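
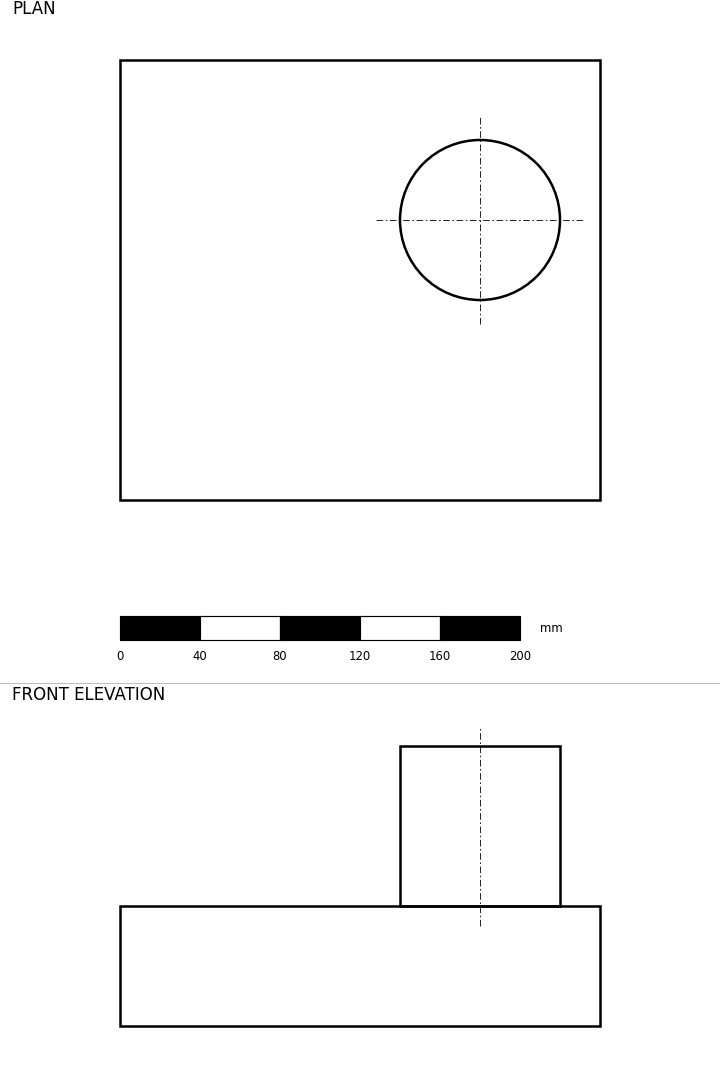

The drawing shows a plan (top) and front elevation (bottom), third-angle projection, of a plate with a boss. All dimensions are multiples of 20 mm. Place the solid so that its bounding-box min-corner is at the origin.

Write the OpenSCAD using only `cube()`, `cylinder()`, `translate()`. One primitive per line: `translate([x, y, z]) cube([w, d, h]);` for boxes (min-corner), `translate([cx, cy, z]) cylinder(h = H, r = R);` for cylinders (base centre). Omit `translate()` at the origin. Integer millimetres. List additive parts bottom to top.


cube([240, 220, 60]);
translate([180, 140, 60]) cylinder(h = 80, r = 40);


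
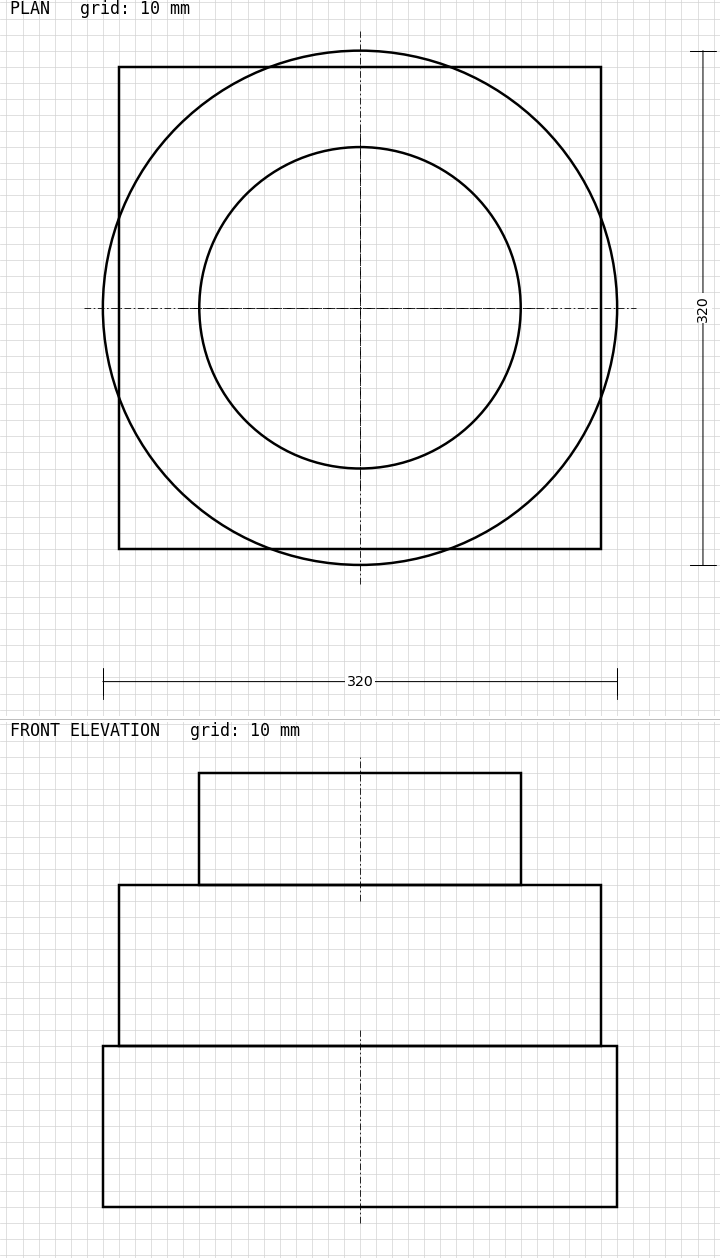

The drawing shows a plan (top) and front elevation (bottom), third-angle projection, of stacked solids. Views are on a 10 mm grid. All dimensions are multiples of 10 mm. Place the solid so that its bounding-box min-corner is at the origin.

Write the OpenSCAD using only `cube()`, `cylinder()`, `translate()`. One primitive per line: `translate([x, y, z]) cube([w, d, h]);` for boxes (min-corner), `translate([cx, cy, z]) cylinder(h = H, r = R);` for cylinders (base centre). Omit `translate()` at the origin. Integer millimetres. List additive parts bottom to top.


translate([160, 160, 0]) cylinder(h = 100, r = 160);
translate([10, 10, 100]) cube([300, 300, 100]);
translate([160, 160, 200]) cylinder(h = 70, r = 100);


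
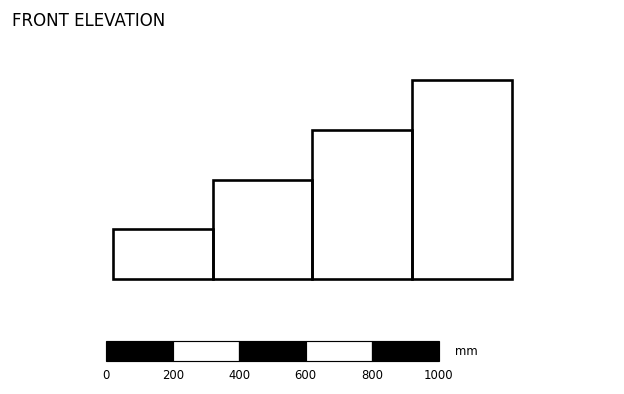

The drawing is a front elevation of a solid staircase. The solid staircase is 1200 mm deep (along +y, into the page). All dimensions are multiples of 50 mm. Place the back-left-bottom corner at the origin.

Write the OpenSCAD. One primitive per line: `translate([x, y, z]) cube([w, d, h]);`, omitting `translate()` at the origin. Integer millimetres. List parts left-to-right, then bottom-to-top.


cube([300, 1200, 150]);
translate([300, 0, 0]) cube([300, 1200, 300]);
translate([600, 0, 0]) cube([300, 1200, 450]);
translate([900, 0, 0]) cube([300, 1200, 600]);


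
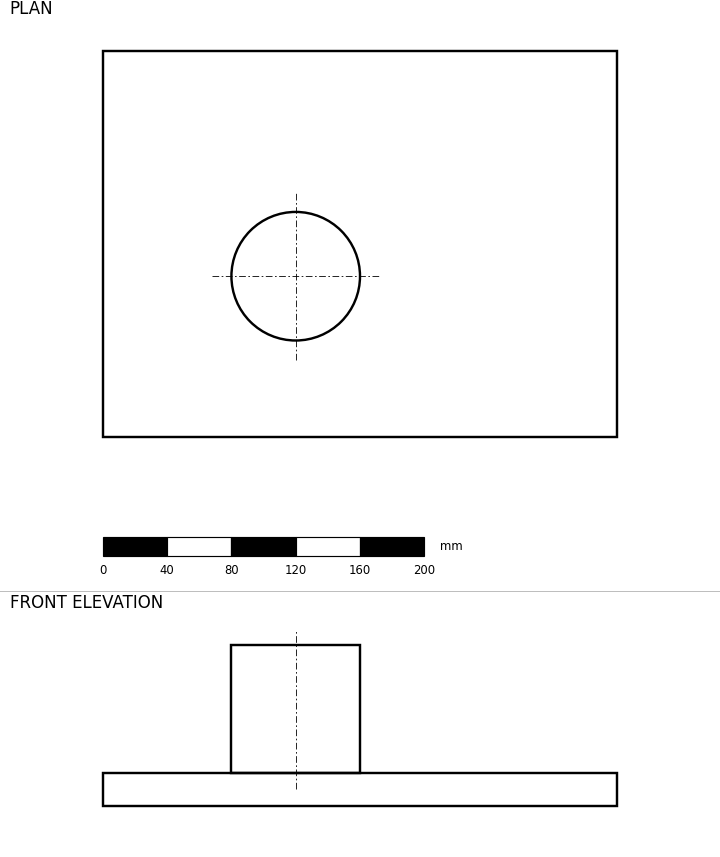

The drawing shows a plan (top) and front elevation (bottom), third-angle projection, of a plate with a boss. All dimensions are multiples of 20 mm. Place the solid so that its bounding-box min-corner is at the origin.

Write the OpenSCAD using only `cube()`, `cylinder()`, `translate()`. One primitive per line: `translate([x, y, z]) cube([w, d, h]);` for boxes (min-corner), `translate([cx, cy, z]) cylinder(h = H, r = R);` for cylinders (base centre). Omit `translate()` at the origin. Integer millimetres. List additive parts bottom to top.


cube([320, 240, 20]);
translate([120, 100, 20]) cylinder(h = 80, r = 40);


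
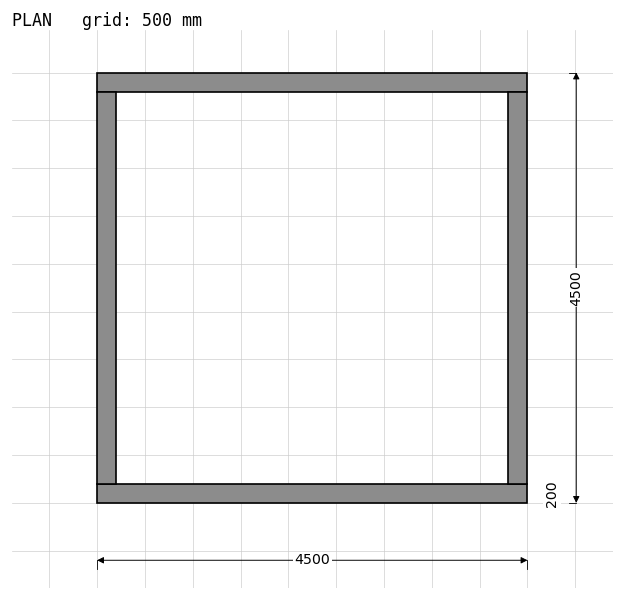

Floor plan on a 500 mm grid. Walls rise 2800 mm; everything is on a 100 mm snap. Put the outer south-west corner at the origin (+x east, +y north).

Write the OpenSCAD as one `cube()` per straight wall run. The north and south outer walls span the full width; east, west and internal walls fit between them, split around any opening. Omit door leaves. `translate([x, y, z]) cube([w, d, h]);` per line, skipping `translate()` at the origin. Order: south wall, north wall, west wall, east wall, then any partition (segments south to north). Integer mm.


cube([4500, 200, 2800]);
translate([0, 4300, 0]) cube([4500, 200, 2800]);
translate([0, 200, 0]) cube([200, 4100, 2800]);
translate([4300, 200, 0]) cube([200, 4100, 2800]);


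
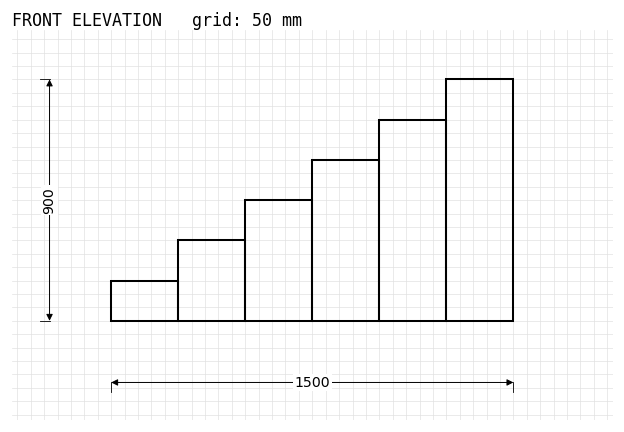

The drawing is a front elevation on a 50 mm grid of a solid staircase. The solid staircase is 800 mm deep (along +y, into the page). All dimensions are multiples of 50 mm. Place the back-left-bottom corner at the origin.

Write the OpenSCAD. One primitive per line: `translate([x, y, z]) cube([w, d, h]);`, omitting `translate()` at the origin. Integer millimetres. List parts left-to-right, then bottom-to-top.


cube([250, 800, 150]);
translate([250, 0, 0]) cube([250, 800, 300]);
translate([500, 0, 0]) cube([250, 800, 450]);
translate([750, 0, 0]) cube([250, 800, 600]);
translate([1000, 0, 0]) cube([250, 800, 750]);
translate([1250, 0, 0]) cube([250, 800, 900]);


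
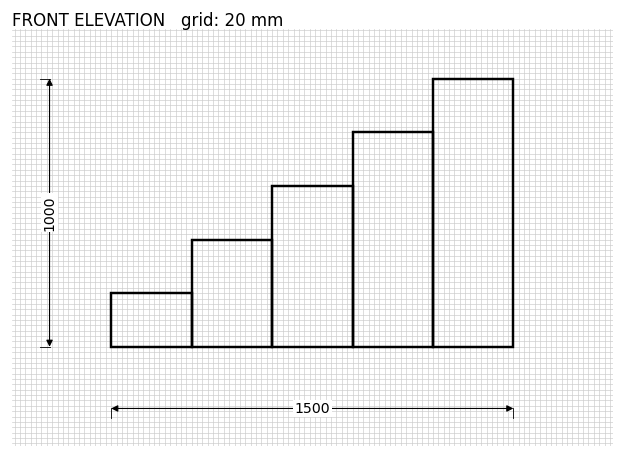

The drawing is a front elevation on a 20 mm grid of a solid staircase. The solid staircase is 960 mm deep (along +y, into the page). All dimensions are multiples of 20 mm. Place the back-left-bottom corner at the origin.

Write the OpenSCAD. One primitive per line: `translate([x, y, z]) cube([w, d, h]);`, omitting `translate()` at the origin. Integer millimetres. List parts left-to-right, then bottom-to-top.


cube([300, 960, 200]);
translate([300, 0, 0]) cube([300, 960, 400]);
translate([600, 0, 0]) cube([300, 960, 600]);
translate([900, 0, 0]) cube([300, 960, 800]);
translate([1200, 0, 0]) cube([300, 960, 1000]);


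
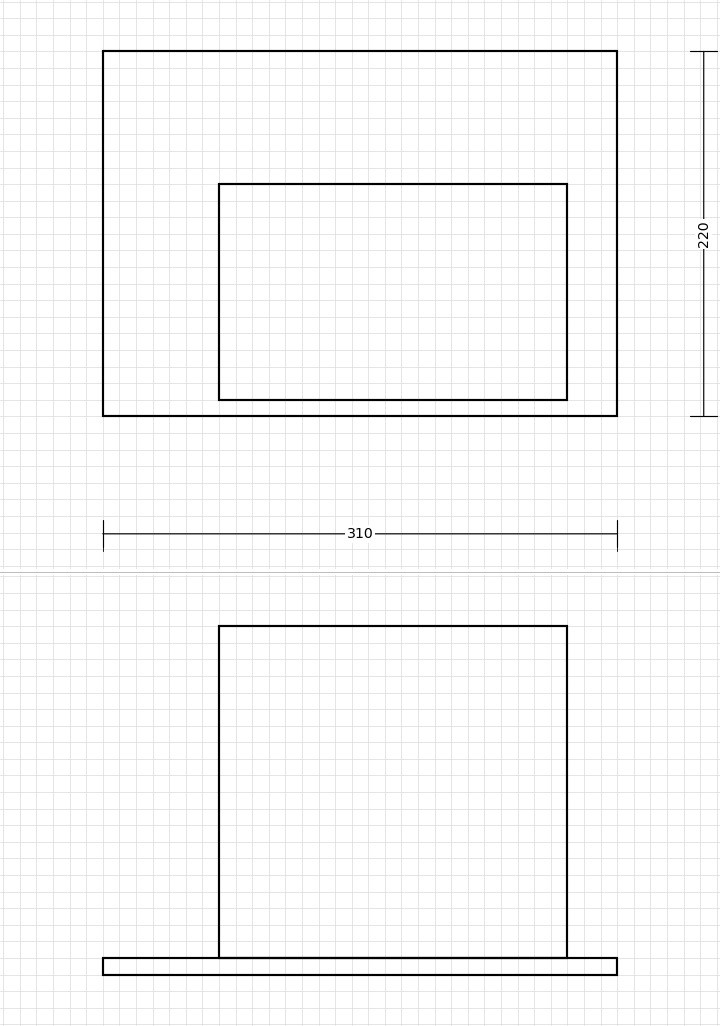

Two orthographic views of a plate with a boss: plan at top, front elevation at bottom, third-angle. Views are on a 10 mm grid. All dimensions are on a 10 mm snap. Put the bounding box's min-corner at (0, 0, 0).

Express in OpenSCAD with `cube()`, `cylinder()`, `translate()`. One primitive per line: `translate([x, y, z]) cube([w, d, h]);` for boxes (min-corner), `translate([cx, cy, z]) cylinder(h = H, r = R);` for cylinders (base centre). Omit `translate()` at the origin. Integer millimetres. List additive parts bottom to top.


cube([310, 220, 10]);
translate([70, 10, 10]) cube([210, 130, 200]);


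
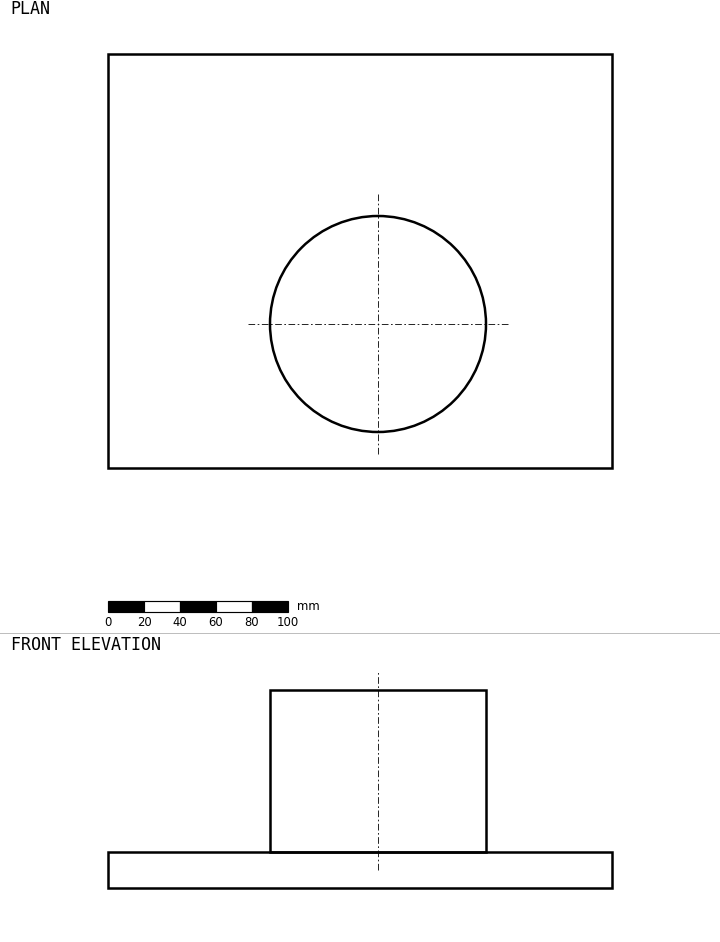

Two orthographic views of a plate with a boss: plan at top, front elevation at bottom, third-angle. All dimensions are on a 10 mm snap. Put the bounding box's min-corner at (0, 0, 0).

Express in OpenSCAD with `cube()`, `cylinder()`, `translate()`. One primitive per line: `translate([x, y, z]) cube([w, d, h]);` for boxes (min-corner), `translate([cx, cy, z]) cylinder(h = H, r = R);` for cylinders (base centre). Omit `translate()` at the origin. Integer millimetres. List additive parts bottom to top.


cube([280, 230, 20]);
translate([150, 80, 20]) cylinder(h = 90, r = 60);


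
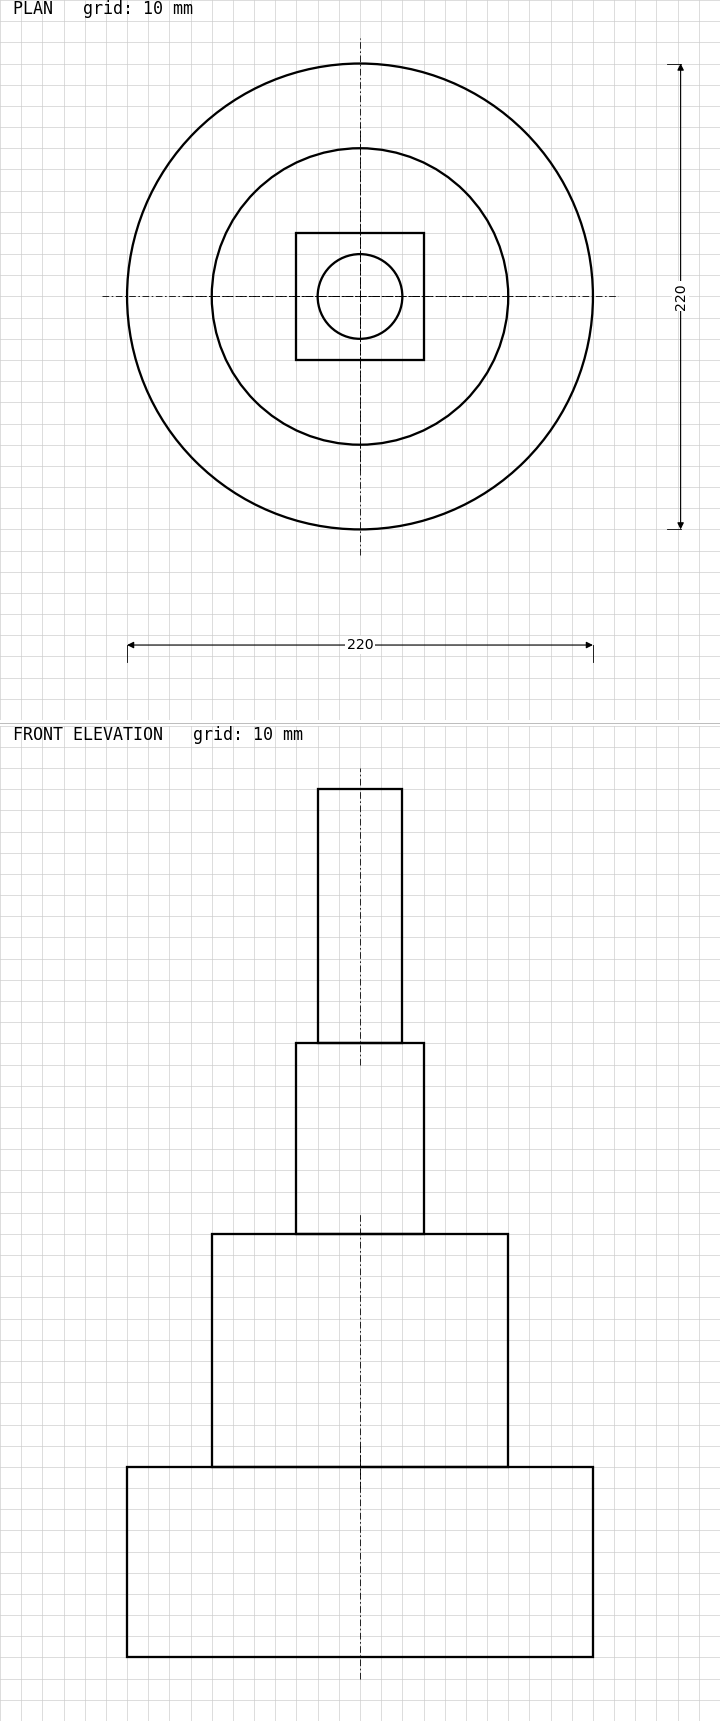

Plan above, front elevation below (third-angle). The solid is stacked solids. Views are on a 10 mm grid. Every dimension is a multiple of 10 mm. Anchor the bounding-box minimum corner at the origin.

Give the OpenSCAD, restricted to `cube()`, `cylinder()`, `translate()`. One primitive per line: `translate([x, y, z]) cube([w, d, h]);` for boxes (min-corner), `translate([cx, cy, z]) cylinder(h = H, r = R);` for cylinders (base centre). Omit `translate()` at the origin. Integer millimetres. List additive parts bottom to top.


translate([110, 110, 0]) cylinder(h = 90, r = 110);
translate([110, 110, 90]) cylinder(h = 110, r = 70);
translate([80, 80, 200]) cube([60, 60, 90]);
translate([110, 110, 290]) cylinder(h = 120, r = 20);


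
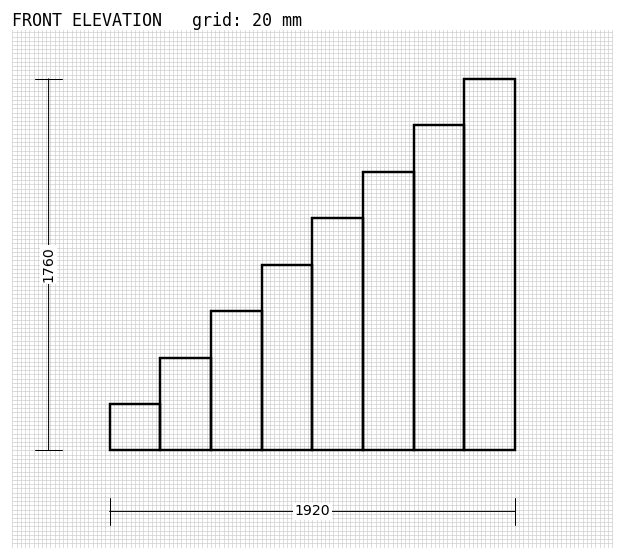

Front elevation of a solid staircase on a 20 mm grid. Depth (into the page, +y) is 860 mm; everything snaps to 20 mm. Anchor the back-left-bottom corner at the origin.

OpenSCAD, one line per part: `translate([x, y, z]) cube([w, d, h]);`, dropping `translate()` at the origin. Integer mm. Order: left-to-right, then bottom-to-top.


cube([240, 860, 220]);
translate([240, 0, 0]) cube([240, 860, 440]);
translate([480, 0, 0]) cube([240, 860, 660]);
translate([720, 0, 0]) cube([240, 860, 880]);
translate([960, 0, 0]) cube([240, 860, 1100]);
translate([1200, 0, 0]) cube([240, 860, 1320]);
translate([1440, 0, 0]) cube([240, 860, 1540]);
translate([1680, 0, 0]) cube([240, 860, 1760]);


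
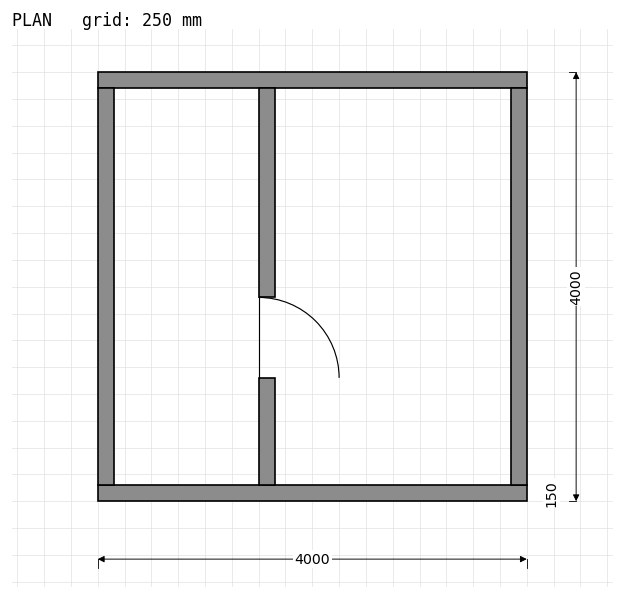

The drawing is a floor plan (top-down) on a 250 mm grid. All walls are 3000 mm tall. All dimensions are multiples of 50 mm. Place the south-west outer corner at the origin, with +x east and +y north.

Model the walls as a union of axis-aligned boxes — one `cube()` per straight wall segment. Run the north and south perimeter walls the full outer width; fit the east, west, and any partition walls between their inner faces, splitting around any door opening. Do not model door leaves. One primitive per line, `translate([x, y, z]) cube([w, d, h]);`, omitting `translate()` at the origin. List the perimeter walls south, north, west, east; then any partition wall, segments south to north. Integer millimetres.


cube([4000, 150, 3000]);
translate([0, 3850, 0]) cube([4000, 150, 3000]);
translate([0, 150, 0]) cube([150, 3700, 3000]);
translate([3850, 150, 0]) cube([150, 3700, 3000]);
translate([1500, 150, 0]) cube([150, 1000, 3000]);
translate([1500, 1900, 0]) cube([150, 1950, 3000]);


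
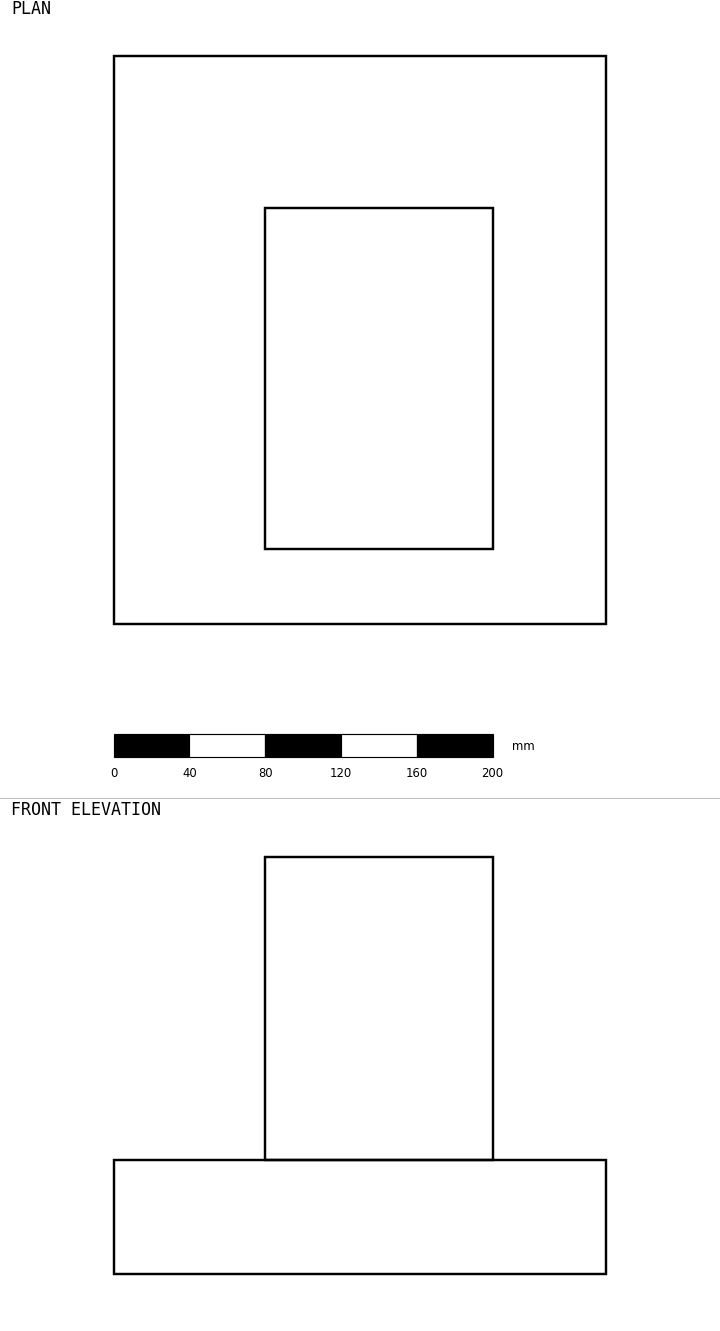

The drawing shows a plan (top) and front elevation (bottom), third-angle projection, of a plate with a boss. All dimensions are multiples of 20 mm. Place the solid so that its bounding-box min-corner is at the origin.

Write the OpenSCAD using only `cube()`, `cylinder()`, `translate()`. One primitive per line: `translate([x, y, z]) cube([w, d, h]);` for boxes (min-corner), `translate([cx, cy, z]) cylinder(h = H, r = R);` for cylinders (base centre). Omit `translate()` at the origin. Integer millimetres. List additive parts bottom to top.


cube([260, 300, 60]);
translate([80, 40, 60]) cube([120, 180, 160]);


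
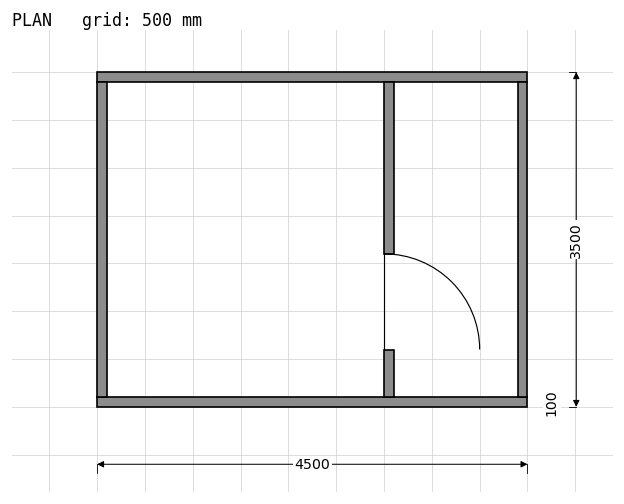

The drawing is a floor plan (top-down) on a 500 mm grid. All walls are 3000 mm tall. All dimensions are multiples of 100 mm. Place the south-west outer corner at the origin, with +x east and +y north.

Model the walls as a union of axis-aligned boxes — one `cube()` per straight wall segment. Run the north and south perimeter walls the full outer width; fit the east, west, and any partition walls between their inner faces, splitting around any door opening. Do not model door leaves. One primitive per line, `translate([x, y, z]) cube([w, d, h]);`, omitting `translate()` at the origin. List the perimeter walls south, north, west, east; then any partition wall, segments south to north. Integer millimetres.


cube([4500, 100, 3000]);
translate([0, 3400, 0]) cube([4500, 100, 3000]);
translate([0, 100, 0]) cube([100, 3300, 3000]);
translate([4400, 100, 0]) cube([100, 3300, 3000]);
translate([3000, 100, 0]) cube([100, 500, 3000]);
translate([3000, 1600, 0]) cube([100, 1800, 3000]);


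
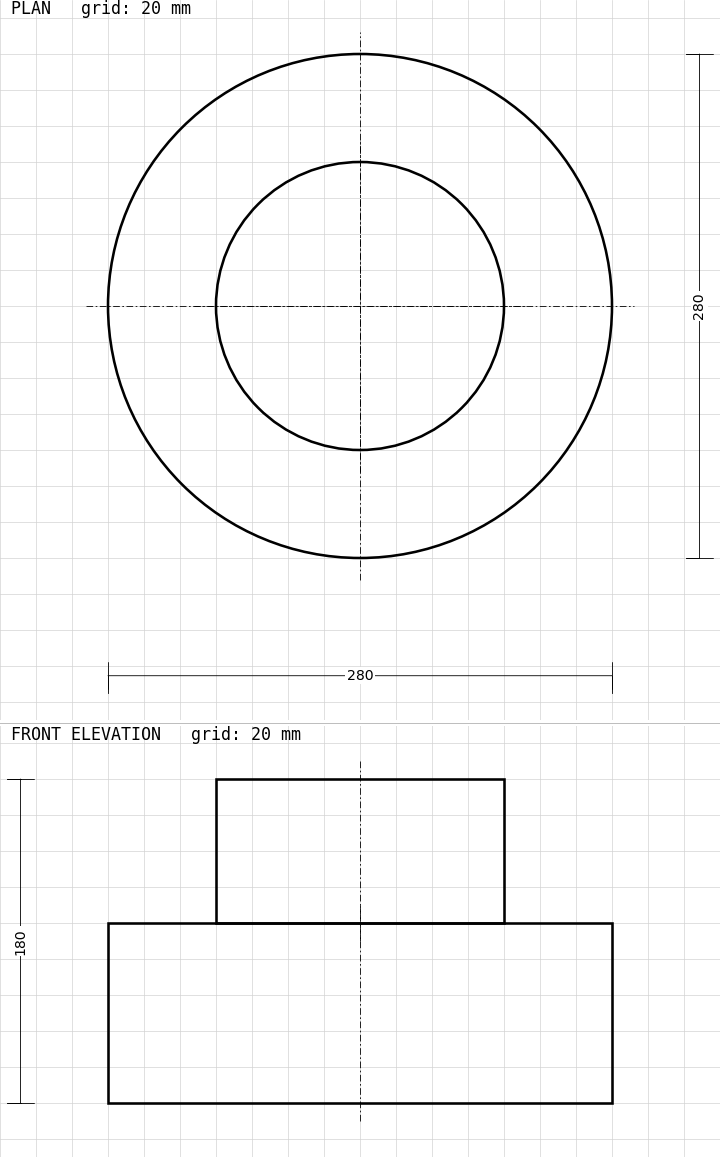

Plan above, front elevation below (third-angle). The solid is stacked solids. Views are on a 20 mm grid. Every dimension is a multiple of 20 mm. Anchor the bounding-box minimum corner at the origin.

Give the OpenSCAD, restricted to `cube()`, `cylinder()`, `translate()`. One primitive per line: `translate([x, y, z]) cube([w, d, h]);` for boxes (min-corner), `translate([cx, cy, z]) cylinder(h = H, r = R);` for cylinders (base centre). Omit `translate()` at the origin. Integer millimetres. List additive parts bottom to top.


translate([140, 140, 0]) cylinder(h = 100, r = 140);
translate([140, 140, 100]) cylinder(h = 80, r = 80);


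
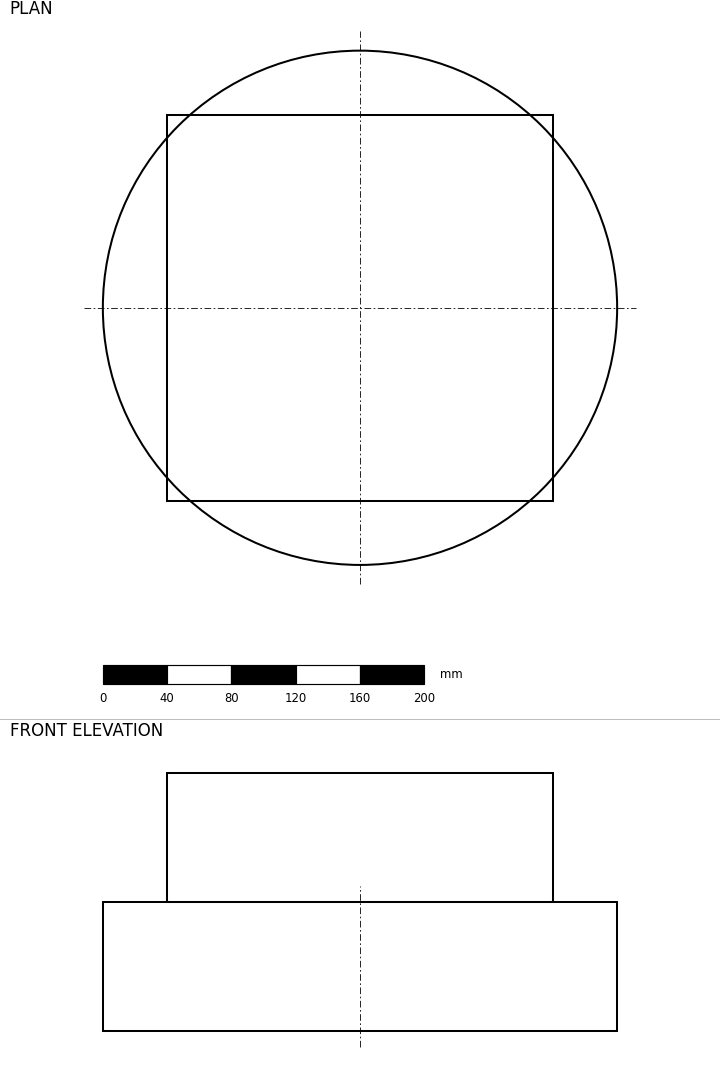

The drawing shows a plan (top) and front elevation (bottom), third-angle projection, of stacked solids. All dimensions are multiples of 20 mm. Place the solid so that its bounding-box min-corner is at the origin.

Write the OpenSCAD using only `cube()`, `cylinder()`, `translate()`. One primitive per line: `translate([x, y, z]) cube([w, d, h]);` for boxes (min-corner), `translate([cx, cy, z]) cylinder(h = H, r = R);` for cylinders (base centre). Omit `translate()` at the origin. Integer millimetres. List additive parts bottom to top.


translate([160, 160, 0]) cylinder(h = 80, r = 160);
translate([40, 40, 80]) cube([240, 240, 80]);


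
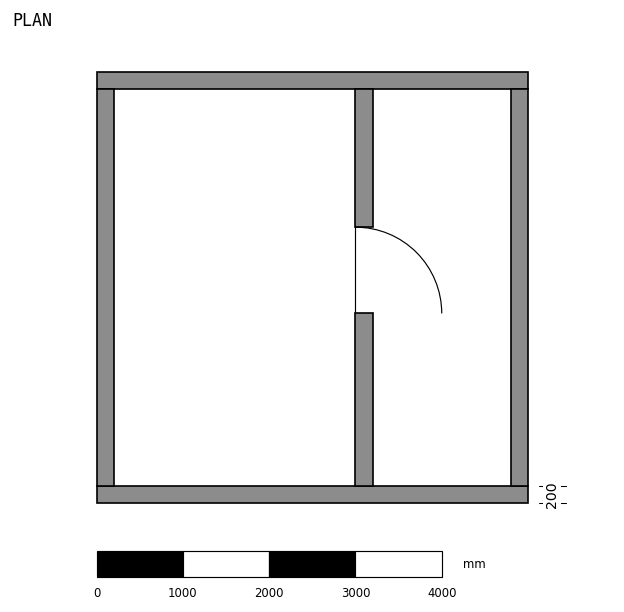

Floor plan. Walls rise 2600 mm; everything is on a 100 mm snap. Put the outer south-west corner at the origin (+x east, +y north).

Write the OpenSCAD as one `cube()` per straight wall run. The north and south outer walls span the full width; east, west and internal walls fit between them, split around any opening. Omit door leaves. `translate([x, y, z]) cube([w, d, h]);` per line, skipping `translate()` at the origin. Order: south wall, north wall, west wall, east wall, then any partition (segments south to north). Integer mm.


cube([5000, 200, 2600]);
translate([0, 4800, 0]) cube([5000, 200, 2600]);
translate([0, 200, 0]) cube([200, 4600, 2600]);
translate([4800, 200, 0]) cube([200, 4600, 2600]);
translate([3000, 200, 0]) cube([200, 2000, 2600]);
translate([3000, 3200, 0]) cube([200, 1600, 2600]);


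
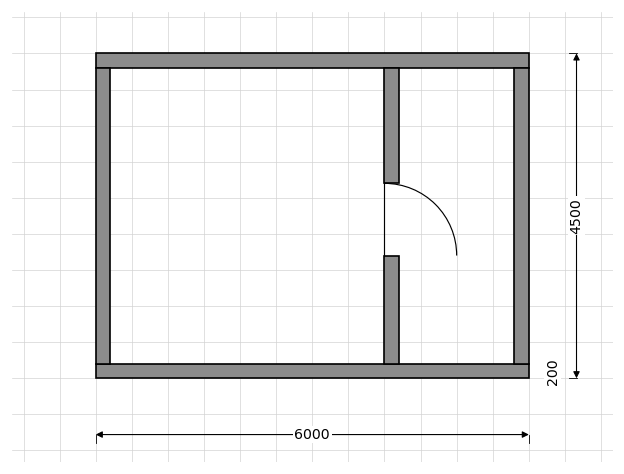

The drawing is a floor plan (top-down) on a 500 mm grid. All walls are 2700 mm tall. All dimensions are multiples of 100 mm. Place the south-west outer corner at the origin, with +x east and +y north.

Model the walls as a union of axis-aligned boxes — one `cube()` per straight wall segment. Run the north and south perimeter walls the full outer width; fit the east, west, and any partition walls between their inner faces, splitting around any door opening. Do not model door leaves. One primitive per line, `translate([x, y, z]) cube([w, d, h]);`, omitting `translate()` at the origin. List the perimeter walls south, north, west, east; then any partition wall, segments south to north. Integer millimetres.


cube([6000, 200, 2700]);
translate([0, 4300, 0]) cube([6000, 200, 2700]);
translate([0, 200, 0]) cube([200, 4100, 2700]);
translate([5800, 200, 0]) cube([200, 4100, 2700]);
translate([4000, 200, 0]) cube([200, 1500, 2700]);
translate([4000, 2700, 0]) cube([200, 1600, 2700]);


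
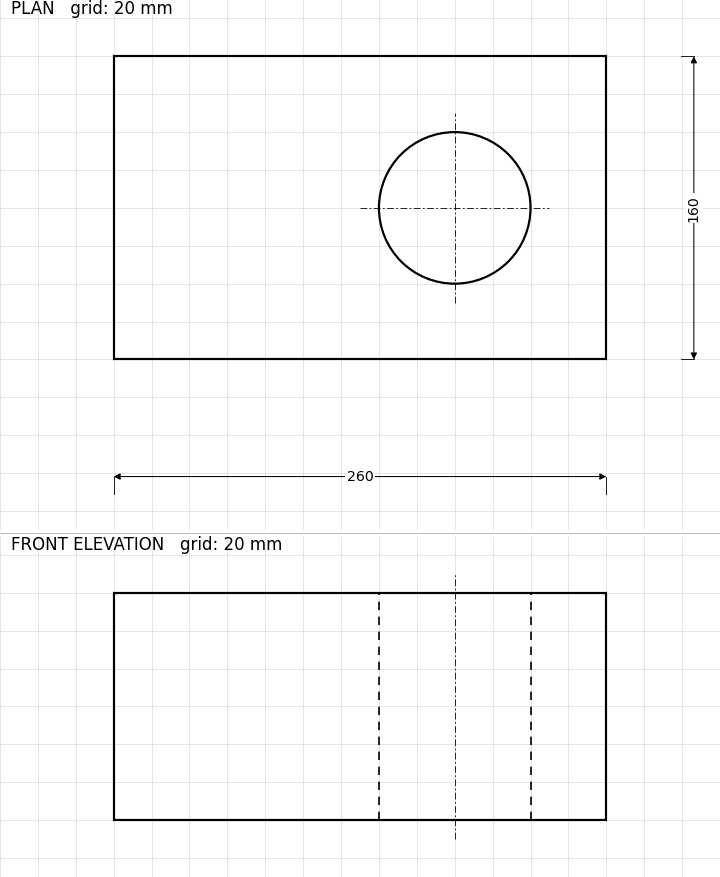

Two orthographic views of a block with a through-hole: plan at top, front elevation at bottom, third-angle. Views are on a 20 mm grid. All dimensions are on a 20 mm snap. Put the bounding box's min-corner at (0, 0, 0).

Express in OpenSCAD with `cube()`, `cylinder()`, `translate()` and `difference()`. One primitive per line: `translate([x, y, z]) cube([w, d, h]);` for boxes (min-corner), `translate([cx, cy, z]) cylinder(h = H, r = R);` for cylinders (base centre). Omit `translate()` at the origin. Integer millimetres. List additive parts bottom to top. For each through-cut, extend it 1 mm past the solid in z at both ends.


difference() {
  cube([260, 160, 120]);
  translate([180, 80, -1]) cylinder(h = 122, r = 40);
}


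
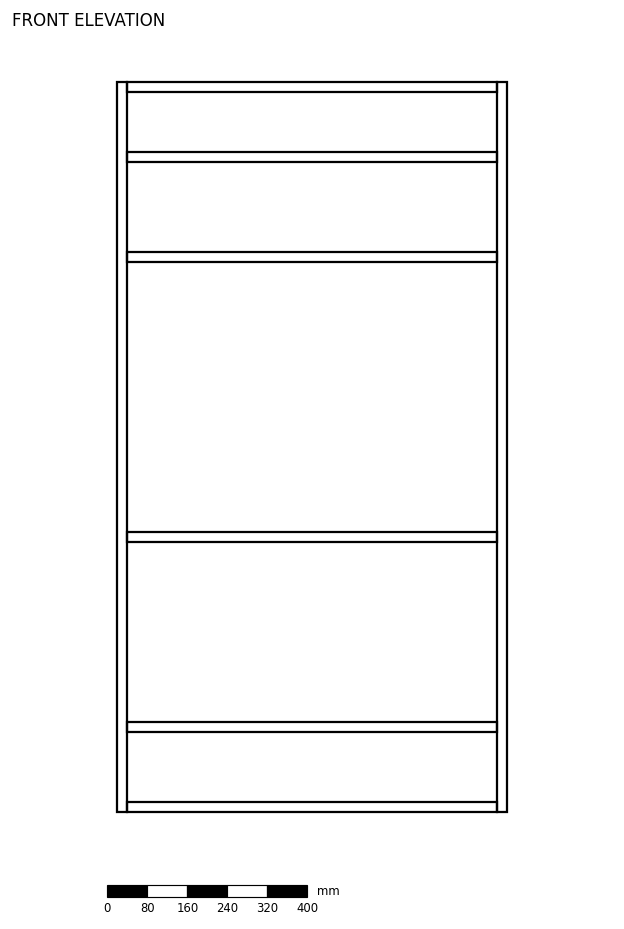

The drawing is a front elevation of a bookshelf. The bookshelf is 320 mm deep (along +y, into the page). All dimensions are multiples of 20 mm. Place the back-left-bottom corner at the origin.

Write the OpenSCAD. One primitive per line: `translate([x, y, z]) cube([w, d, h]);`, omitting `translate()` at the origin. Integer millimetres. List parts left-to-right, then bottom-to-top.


cube([20, 320, 1460]);
translate([20, 0, 0]) cube([740, 320, 20]);
translate([20, 0, 160]) cube([740, 320, 20]);
translate([20, 0, 540]) cube([740, 320, 20]);
translate([20, 0, 1100]) cube([740, 320, 20]);
translate([20, 0, 1300]) cube([740, 320, 20]);
translate([20, 0, 1440]) cube([740, 320, 20]);
translate([760, 0, 0]) cube([20, 320, 1460]);


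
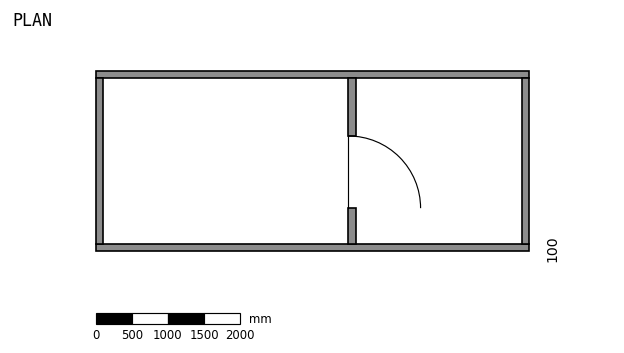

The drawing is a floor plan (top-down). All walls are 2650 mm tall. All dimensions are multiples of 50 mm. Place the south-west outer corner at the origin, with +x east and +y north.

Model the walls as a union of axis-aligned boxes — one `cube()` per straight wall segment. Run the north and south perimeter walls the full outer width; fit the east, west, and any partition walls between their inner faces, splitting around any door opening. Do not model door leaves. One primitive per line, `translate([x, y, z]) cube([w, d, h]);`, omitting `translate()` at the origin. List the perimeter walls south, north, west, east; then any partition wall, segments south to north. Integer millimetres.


cube([6000, 100, 2650]);
translate([0, 2400, 0]) cube([6000, 100, 2650]);
translate([0, 100, 0]) cube([100, 2300, 2650]);
translate([5900, 100, 0]) cube([100, 2300, 2650]);
translate([3500, 100, 0]) cube([100, 500, 2650]);
translate([3500, 1600, 0]) cube([100, 800, 2650]);


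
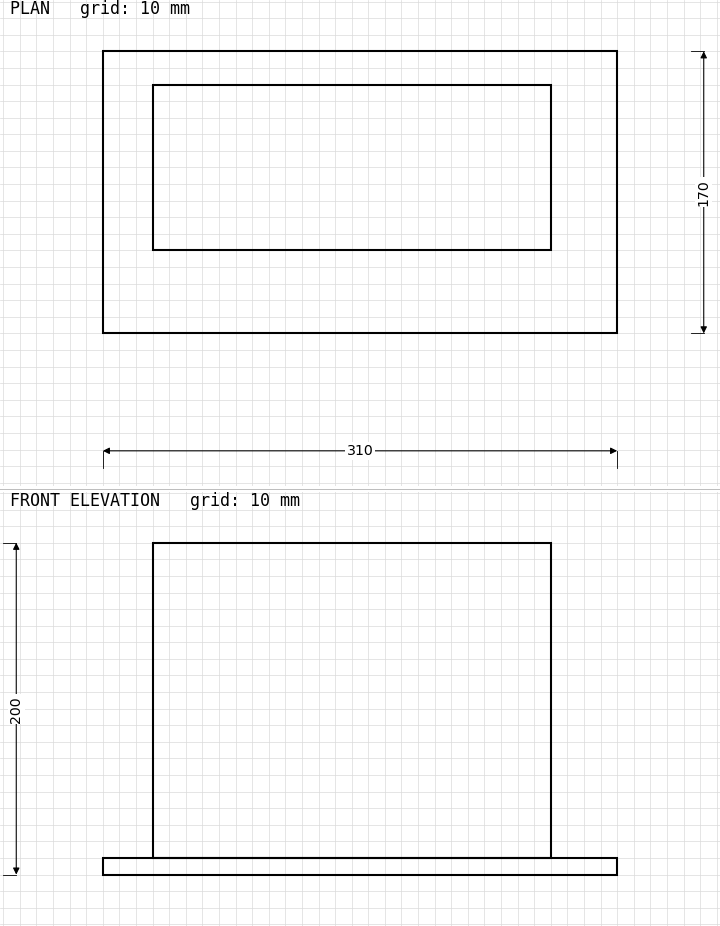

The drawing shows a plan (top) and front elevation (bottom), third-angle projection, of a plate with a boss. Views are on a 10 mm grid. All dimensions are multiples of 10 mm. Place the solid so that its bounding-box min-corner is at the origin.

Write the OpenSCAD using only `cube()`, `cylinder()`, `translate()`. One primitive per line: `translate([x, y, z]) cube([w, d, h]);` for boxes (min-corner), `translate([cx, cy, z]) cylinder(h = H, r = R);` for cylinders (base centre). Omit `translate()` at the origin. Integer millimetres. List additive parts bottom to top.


cube([310, 170, 10]);
translate([30, 50, 10]) cube([240, 100, 190]);


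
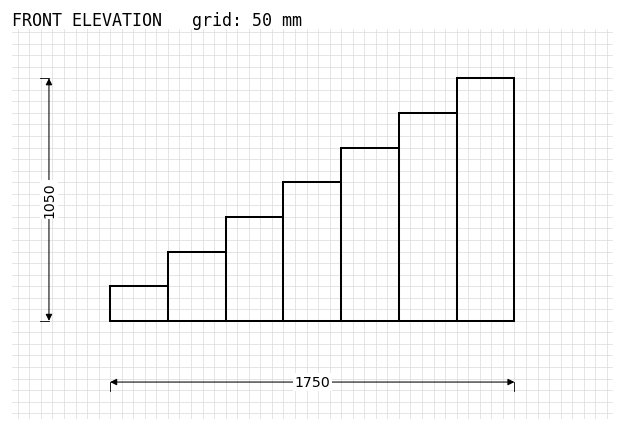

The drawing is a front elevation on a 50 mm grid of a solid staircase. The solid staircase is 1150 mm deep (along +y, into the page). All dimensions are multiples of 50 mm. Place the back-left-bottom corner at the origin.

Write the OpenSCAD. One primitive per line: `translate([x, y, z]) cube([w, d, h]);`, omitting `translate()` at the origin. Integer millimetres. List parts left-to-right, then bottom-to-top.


cube([250, 1150, 150]);
translate([250, 0, 0]) cube([250, 1150, 300]);
translate([500, 0, 0]) cube([250, 1150, 450]);
translate([750, 0, 0]) cube([250, 1150, 600]);
translate([1000, 0, 0]) cube([250, 1150, 750]);
translate([1250, 0, 0]) cube([250, 1150, 900]);
translate([1500, 0, 0]) cube([250, 1150, 1050]);


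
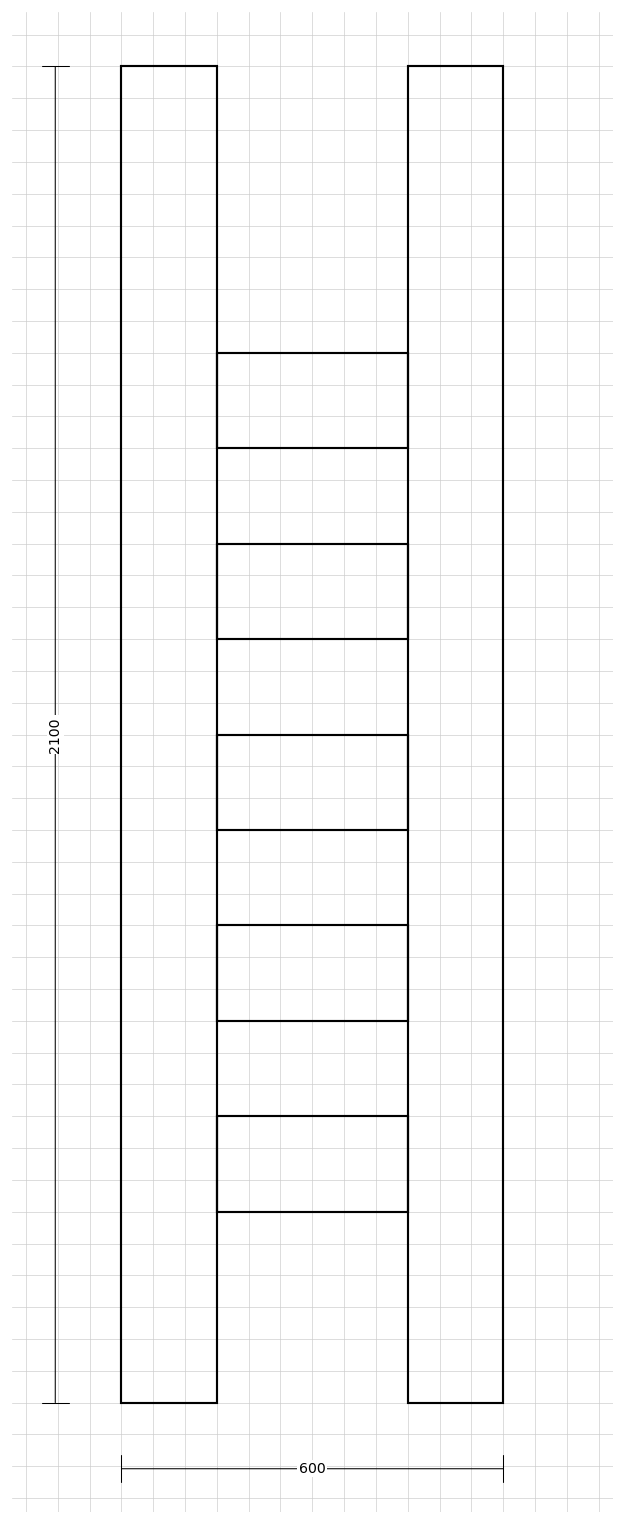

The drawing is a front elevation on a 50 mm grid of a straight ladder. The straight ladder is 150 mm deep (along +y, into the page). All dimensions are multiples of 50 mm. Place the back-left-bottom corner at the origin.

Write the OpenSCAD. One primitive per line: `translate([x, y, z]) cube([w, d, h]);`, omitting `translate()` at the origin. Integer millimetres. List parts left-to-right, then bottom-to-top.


cube([150, 150, 2100]);
translate([150, 0, 300]) cube([300, 150, 150]);
translate([150, 0, 600]) cube([300, 150, 150]);
translate([150, 0, 900]) cube([300, 150, 150]);
translate([150, 0, 1200]) cube([300, 150, 150]);
translate([150, 0, 1500]) cube([300, 150, 150]);
translate([450, 0, 0]) cube([150, 150, 2100]);


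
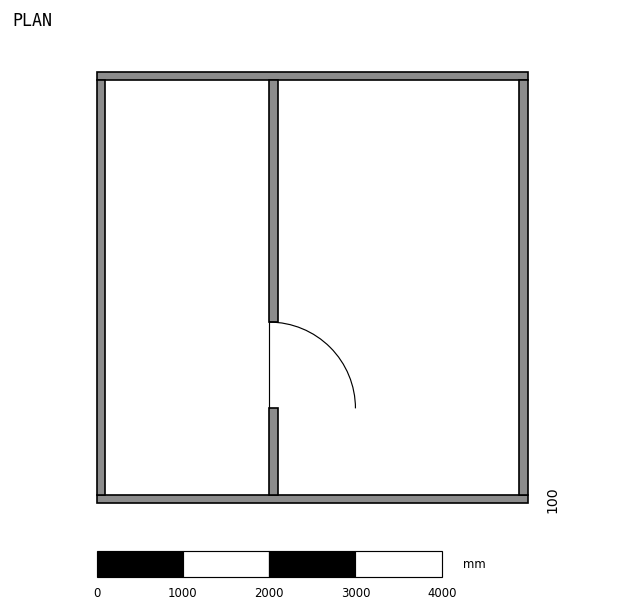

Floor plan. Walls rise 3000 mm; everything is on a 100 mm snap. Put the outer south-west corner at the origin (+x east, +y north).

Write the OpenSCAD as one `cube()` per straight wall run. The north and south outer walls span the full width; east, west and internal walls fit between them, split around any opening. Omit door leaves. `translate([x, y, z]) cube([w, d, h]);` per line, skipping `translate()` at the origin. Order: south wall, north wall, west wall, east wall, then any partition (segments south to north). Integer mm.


cube([5000, 100, 3000]);
translate([0, 4900, 0]) cube([5000, 100, 3000]);
translate([0, 100, 0]) cube([100, 4800, 3000]);
translate([4900, 100, 0]) cube([100, 4800, 3000]);
translate([2000, 100, 0]) cube([100, 1000, 3000]);
translate([2000, 2100, 0]) cube([100, 2800, 3000]);


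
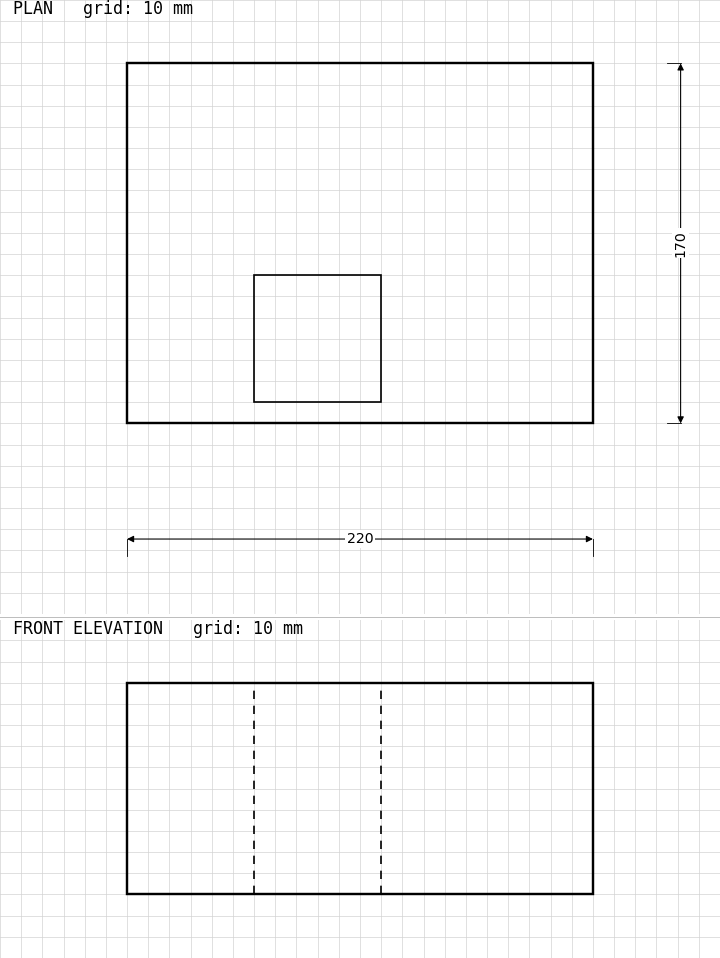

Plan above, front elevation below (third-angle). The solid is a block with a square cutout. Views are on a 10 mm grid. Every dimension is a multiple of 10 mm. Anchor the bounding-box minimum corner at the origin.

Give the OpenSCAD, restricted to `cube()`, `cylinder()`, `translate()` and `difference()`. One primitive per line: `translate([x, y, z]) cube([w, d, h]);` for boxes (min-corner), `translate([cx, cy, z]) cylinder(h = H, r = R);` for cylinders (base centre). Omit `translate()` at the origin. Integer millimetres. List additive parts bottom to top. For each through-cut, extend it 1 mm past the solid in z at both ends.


difference() {
  cube([220, 170, 100]);
  translate([60, 10, -1]) cube([60, 60, 102]);
}


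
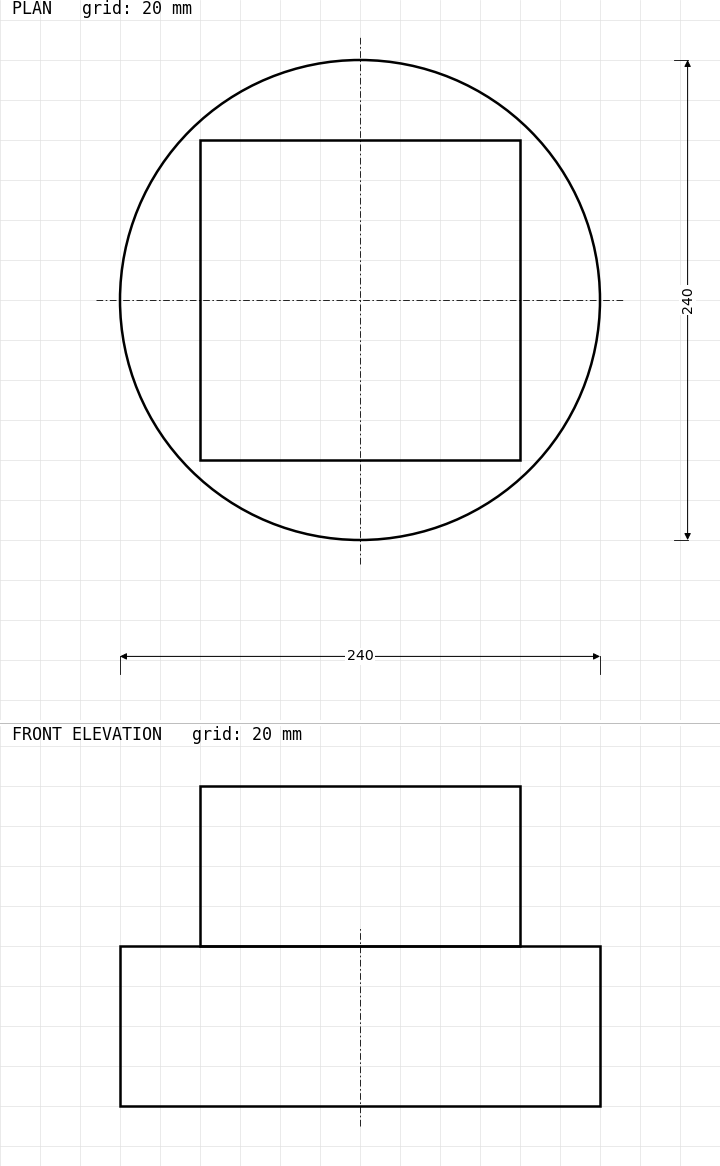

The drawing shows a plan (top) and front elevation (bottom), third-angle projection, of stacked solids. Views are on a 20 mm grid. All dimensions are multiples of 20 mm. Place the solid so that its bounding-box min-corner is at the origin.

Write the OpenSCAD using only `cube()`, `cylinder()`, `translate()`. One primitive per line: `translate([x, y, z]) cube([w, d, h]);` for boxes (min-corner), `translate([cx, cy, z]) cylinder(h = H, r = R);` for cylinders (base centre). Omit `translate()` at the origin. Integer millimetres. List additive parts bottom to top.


translate([120, 120, 0]) cylinder(h = 80, r = 120);
translate([40, 40, 80]) cube([160, 160, 80]);


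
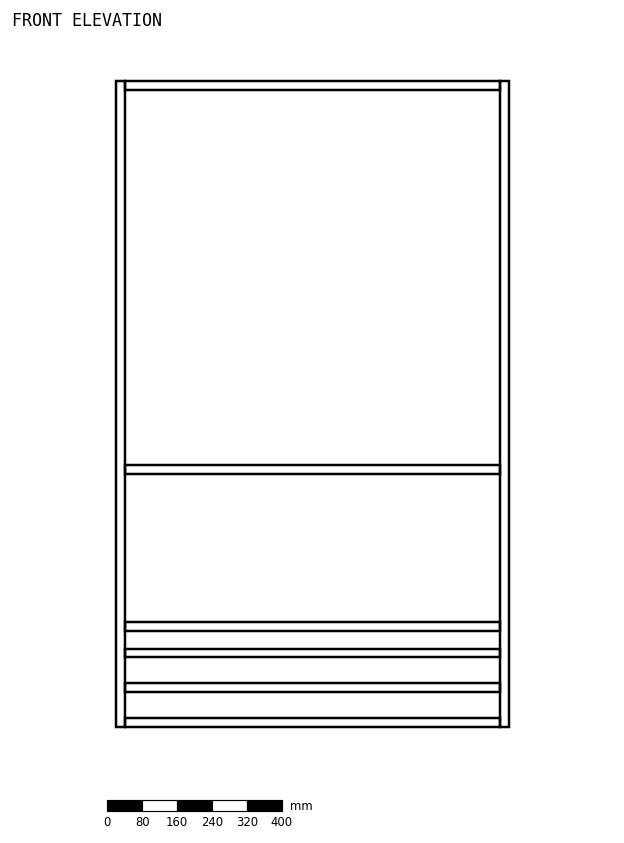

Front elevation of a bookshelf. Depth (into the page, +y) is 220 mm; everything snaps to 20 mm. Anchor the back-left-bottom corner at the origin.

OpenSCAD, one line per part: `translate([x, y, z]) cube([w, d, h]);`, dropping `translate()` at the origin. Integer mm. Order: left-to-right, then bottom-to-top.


cube([20, 220, 1480]);
translate([20, 0, 0]) cube([860, 220, 20]);
translate([20, 0, 80]) cube([860, 220, 20]);
translate([20, 0, 160]) cube([860, 220, 20]);
translate([20, 0, 220]) cube([860, 220, 20]);
translate([20, 0, 580]) cube([860, 220, 20]);
translate([20, 0, 1460]) cube([860, 220, 20]);
translate([880, 0, 0]) cube([20, 220, 1480]);


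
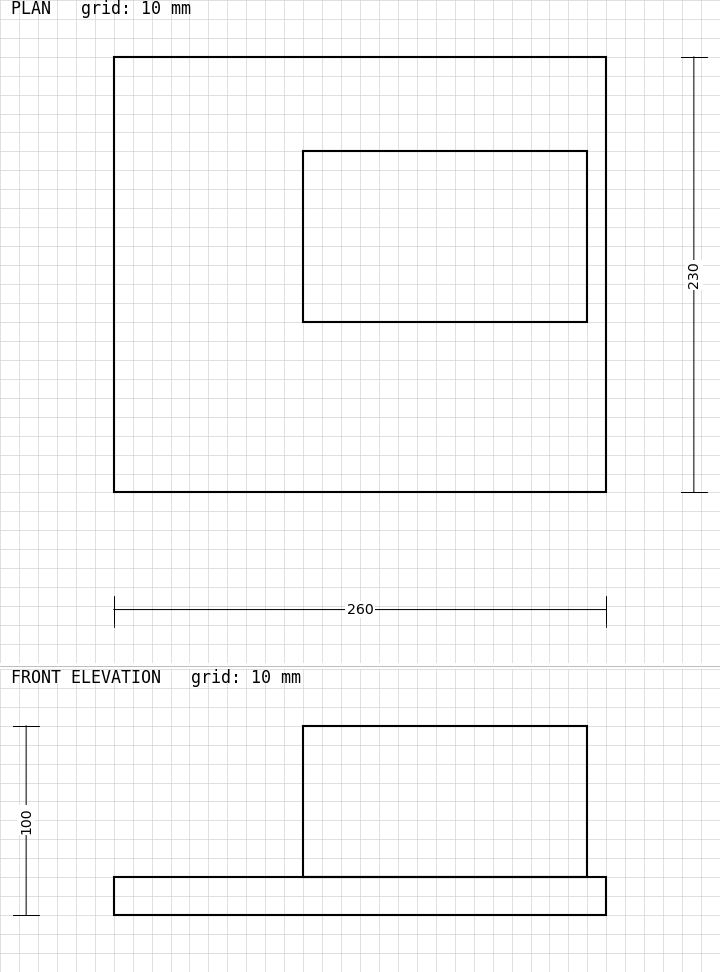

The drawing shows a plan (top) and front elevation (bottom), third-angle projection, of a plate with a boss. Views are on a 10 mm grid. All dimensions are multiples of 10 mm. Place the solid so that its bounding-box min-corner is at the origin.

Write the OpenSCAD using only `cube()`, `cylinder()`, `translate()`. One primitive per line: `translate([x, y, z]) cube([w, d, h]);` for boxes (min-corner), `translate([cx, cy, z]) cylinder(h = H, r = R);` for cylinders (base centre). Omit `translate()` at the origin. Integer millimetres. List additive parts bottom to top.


cube([260, 230, 20]);
translate([100, 90, 20]) cube([150, 90, 80]);


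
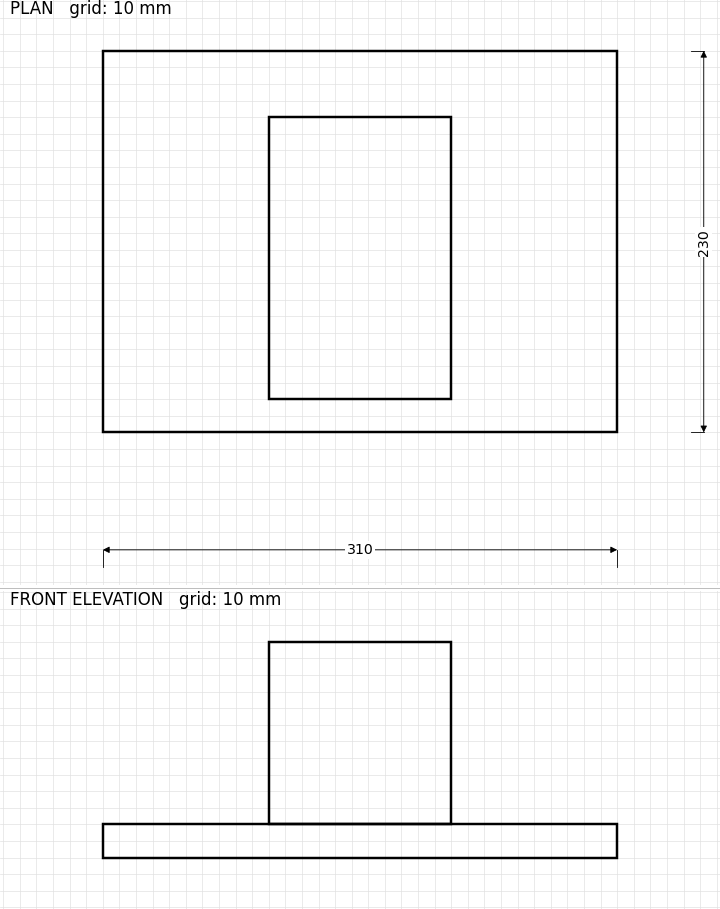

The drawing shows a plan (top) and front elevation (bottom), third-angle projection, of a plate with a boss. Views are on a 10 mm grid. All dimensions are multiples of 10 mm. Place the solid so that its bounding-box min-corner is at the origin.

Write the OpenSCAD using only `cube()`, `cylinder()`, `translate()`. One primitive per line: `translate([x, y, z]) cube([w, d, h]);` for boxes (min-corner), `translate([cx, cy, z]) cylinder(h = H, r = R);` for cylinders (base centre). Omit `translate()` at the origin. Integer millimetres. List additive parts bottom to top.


cube([310, 230, 20]);
translate([100, 20, 20]) cube([110, 170, 110]);


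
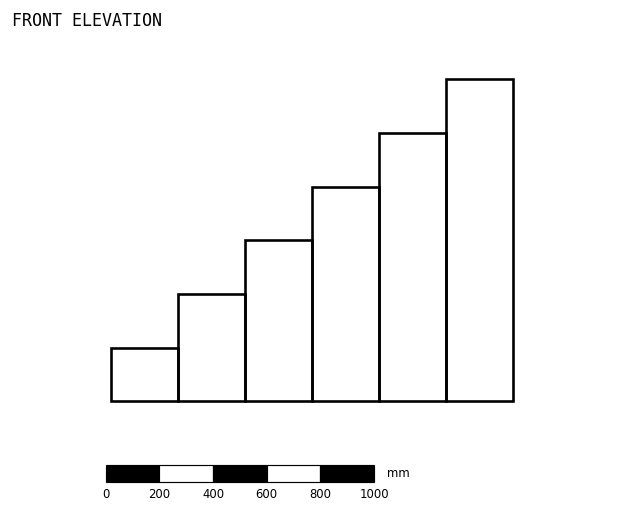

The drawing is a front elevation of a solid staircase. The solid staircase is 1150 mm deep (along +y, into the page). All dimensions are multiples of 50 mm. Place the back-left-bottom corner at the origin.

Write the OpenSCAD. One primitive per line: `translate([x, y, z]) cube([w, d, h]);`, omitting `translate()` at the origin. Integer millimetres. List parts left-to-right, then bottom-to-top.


cube([250, 1150, 200]);
translate([250, 0, 0]) cube([250, 1150, 400]);
translate([500, 0, 0]) cube([250, 1150, 600]);
translate([750, 0, 0]) cube([250, 1150, 800]);
translate([1000, 0, 0]) cube([250, 1150, 1000]);
translate([1250, 0, 0]) cube([250, 1150, 1200]);


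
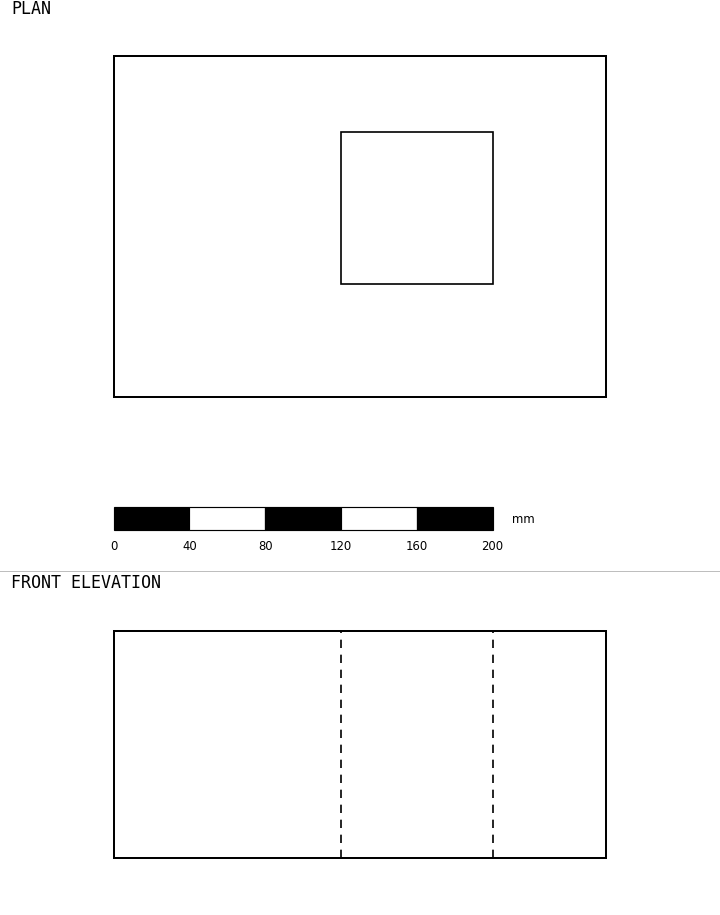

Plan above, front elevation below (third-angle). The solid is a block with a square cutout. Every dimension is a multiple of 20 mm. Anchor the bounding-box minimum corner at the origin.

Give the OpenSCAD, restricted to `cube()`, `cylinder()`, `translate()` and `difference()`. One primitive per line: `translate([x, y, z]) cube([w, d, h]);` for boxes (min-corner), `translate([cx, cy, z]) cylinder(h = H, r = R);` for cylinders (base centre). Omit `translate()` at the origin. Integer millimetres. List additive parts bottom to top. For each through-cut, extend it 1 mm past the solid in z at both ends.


difference() {
  cube([260, 180, 120]);
  translate([120, 60, -1]) cube([80, 80, 122]);
}


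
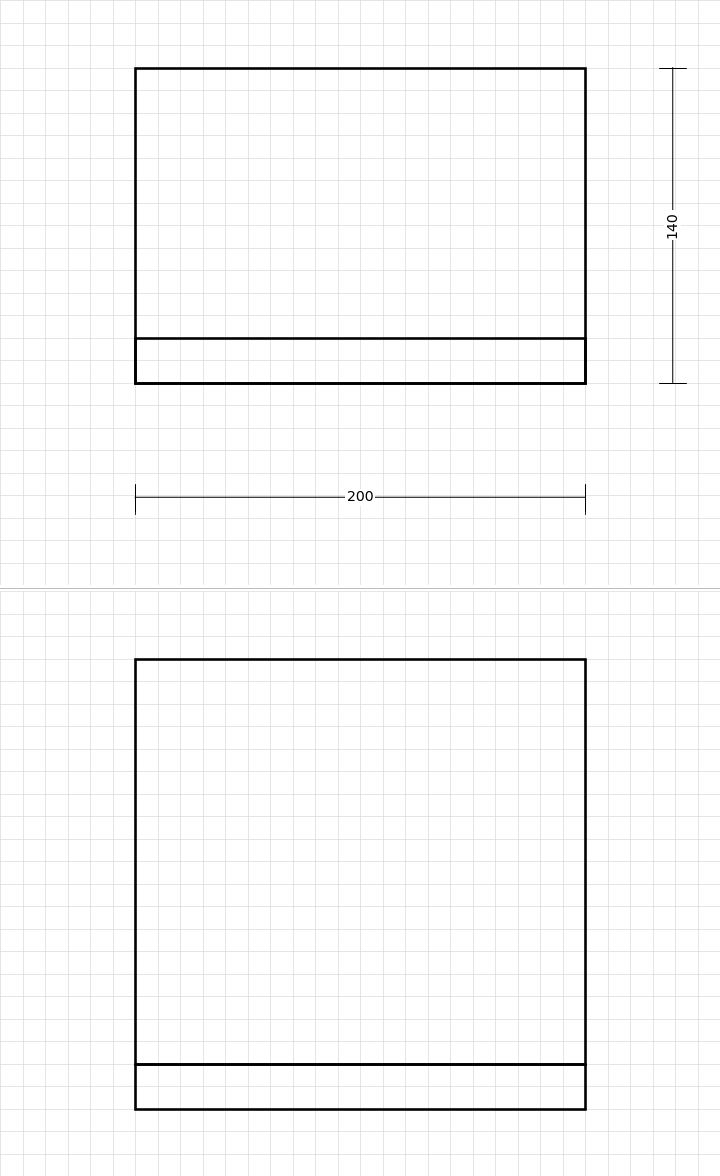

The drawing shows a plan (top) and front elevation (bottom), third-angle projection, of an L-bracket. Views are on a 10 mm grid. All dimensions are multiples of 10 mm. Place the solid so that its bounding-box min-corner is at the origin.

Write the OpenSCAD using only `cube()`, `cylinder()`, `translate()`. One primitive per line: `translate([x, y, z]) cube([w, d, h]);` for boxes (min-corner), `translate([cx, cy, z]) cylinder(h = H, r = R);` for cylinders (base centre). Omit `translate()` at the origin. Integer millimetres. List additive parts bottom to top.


cube([200, 140, 20]);
translate([0, 0, 20]) cube([200, 20, 180]);


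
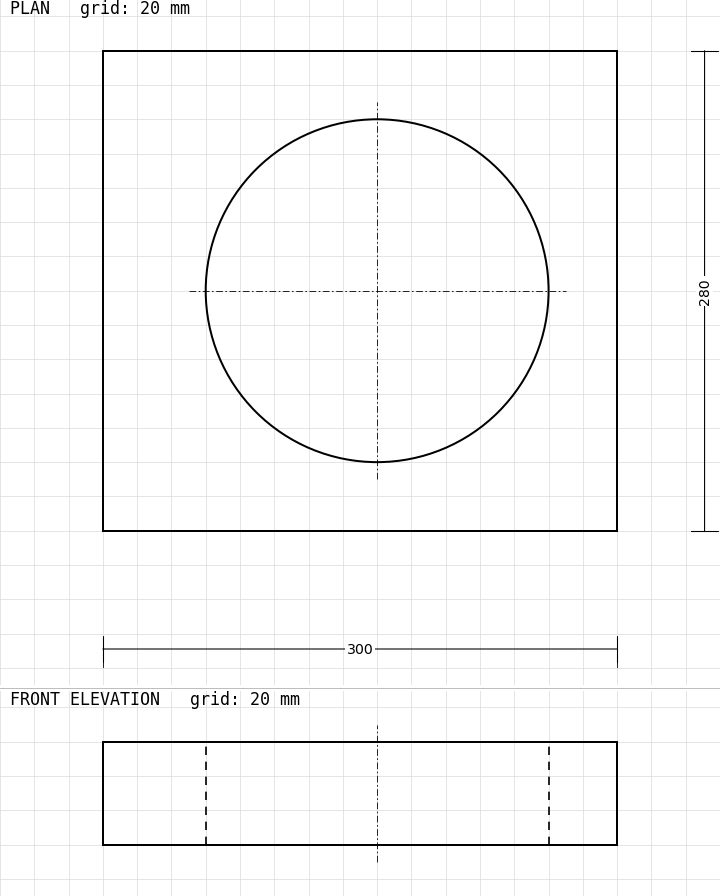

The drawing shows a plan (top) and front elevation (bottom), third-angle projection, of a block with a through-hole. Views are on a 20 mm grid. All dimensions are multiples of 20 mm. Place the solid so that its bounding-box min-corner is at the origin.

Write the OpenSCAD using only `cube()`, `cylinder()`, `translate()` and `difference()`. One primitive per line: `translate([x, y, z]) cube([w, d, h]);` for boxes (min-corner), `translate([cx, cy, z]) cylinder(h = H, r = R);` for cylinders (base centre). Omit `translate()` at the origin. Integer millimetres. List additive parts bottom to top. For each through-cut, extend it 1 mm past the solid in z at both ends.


difference() {
  cube([300, 280, 60]);
  translate([160, 140, -1]) cylinder(h = 62, r = 100);
}


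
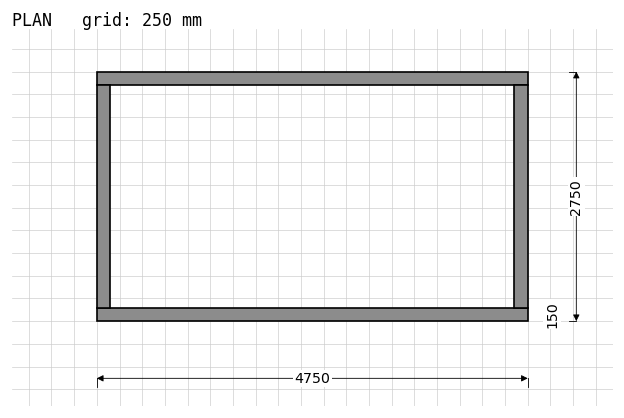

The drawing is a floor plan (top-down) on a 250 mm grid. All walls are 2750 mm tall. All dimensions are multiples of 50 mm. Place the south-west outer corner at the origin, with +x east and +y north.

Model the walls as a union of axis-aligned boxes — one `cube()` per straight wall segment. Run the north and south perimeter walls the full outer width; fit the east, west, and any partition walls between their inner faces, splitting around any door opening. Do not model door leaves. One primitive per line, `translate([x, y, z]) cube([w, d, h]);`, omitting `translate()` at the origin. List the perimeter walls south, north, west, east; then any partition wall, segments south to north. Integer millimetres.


cube([4750, 150, 2750]);
translate([0, 2600, 0]) cube([4750, 150, 2750]);
translate([0, 150, 0]) cube([150, 2450, 2750]);
translate([4600, 150, 0]) cube([150, 2450, 2750]);


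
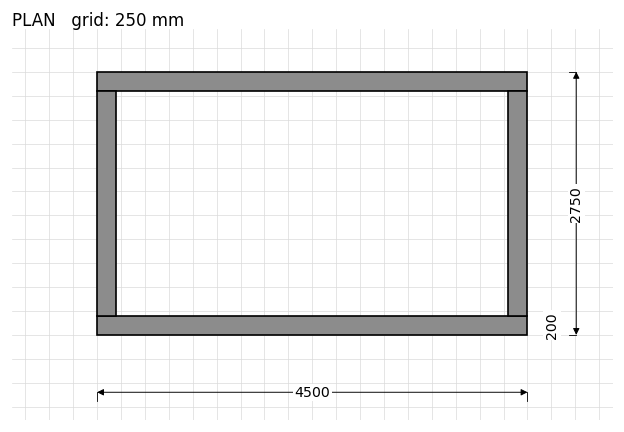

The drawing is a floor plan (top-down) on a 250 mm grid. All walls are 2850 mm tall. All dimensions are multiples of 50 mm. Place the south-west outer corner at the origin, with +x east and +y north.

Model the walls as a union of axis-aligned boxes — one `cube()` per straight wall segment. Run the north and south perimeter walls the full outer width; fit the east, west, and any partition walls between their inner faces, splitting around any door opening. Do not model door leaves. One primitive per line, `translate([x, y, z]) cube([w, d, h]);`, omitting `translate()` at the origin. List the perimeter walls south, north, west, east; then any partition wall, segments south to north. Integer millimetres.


cube([4500, 200, 2850]);
translate([0, 2550, 0]) cube([4500, 200, 2850]);
translate([0, 200, 0]) cube([200, 2350, 2850]);
translate([4300, 200, 0]) cube([200, 2350, 2850]);


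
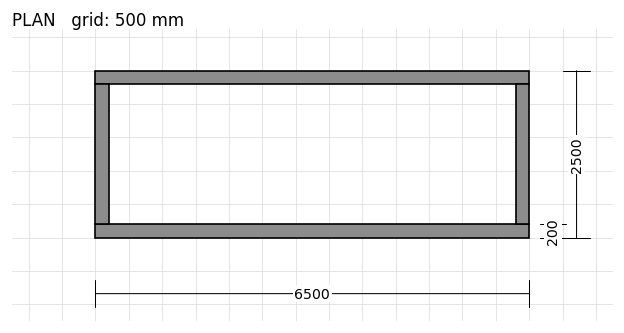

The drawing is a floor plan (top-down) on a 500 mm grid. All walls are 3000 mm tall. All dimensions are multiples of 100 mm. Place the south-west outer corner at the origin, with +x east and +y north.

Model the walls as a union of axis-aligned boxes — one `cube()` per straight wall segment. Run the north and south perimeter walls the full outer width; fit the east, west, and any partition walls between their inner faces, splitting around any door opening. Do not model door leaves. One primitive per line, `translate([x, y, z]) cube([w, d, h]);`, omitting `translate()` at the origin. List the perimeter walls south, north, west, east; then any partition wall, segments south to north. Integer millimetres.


cube([6500, 200, 3000]);
translate([0, 2300, 0]) cube([6500, 200, 3000]);
translate([0, 200, 0]) cube([200, 2100, 3000]);
translate([6300, 200, 0]) cube([200, 2100, 3000]);


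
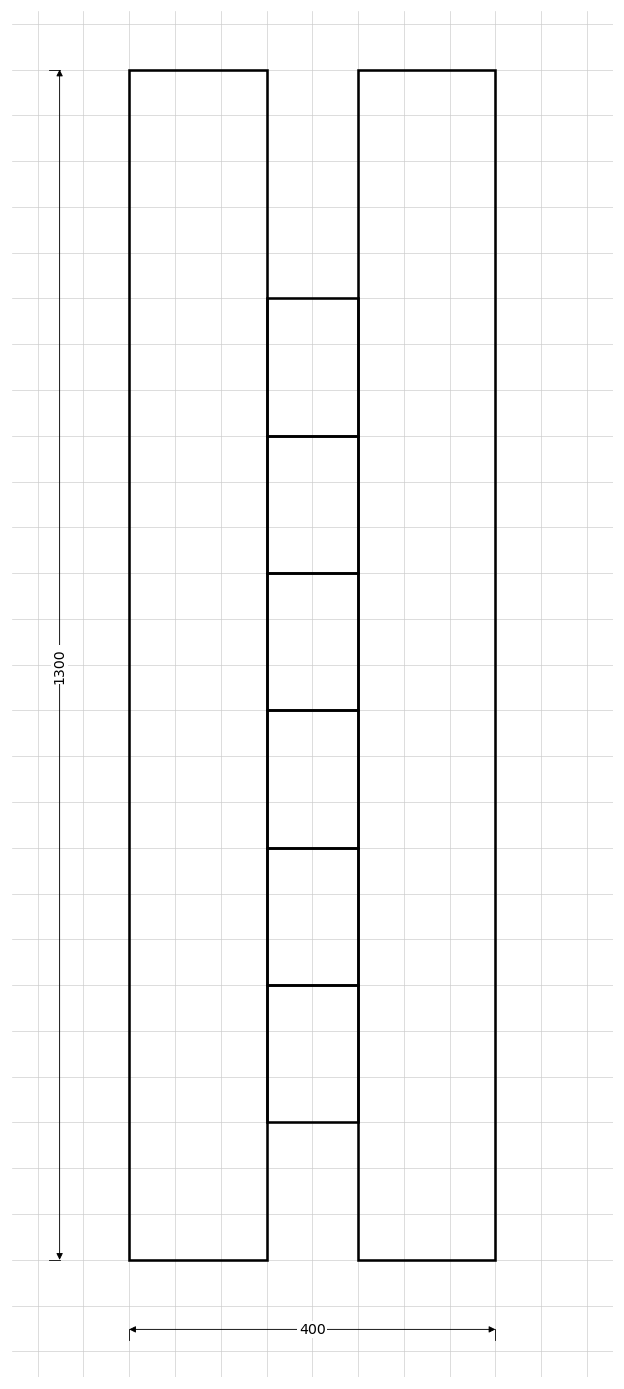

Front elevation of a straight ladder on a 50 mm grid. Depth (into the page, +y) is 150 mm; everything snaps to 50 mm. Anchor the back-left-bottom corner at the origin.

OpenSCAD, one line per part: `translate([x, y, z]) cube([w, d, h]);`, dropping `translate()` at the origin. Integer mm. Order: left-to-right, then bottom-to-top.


cube([150, 150, 1300]);
translate([150, 0, 150]) cube([100, 150, 150]);
translate([150, 0, 300]) cube([100, 150, 150]);
translate([150, 0, 450]) cube([100, 150, 150]);
translate([150, 0, 600]) cube([100, 150, 150]);
translate([150, 0, 750]) cube([100, 150, 150]);
translate([150, 0, 900]) cube([100, 150, 150]);
translate([250, 0, 0]) cube([150, 150, 1300]);
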